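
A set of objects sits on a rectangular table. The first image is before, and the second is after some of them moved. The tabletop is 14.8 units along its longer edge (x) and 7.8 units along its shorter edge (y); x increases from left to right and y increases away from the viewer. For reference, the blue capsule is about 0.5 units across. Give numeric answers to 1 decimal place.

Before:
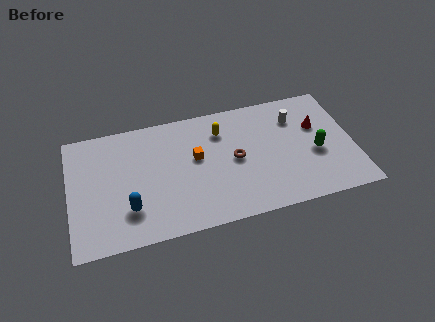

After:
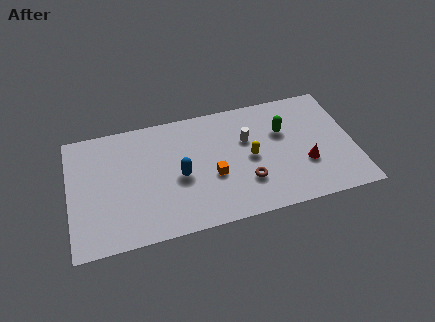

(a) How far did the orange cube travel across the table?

1.6

From (6.6, 4.5) to (7.4, 3.1), the orange cube covered √(0.8² + 1.4²) ≈ 1.6 units.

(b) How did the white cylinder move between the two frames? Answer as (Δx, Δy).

(-2.6, -0.8)

The white cylinder was at about (11.9, 5.8) and moved to about (9.3, 5.0).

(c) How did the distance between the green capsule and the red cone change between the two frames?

+0.9

The distance was about 1.7 in the first image and 2.6 in the second, so they moved 0.9 units further apart.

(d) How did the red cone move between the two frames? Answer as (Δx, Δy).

(-0.8, -2.3)

The red cone was at about (13.0, 5.0) and moved to about (12.2, 2.7).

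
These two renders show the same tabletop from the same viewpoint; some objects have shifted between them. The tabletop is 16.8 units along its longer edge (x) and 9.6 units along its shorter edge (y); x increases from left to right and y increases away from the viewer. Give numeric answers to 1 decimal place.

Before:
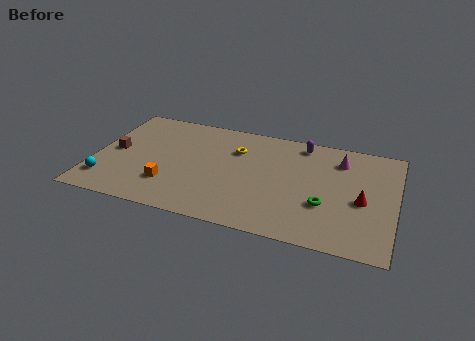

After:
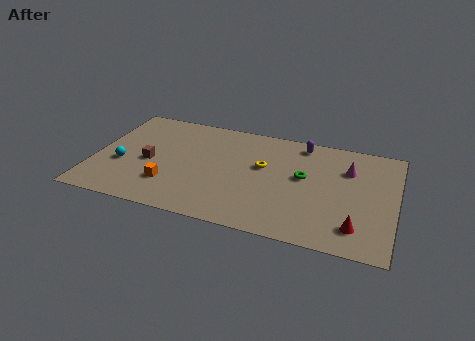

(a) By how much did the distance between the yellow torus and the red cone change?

-1.1

The distance was about 7.7 in the first image and 6.6 in the second, so they moved 1.1 units closer together.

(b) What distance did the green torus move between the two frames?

2.5

The green torus was near (13.0, 3.3) before and (11.7, 5.4) after, so it travelled √(1.3² + 2.1²) ≈ 2.5 units.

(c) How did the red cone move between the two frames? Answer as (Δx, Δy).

(-0.2, -2.3)

The red cone was at about (15.0, 4.2) and moved to about (14.8, 1.9).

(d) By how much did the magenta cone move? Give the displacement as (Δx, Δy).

(0.5, -0.7)

The magenta cone started near (13.6, 7.5) and ended near (14.1, 6.8).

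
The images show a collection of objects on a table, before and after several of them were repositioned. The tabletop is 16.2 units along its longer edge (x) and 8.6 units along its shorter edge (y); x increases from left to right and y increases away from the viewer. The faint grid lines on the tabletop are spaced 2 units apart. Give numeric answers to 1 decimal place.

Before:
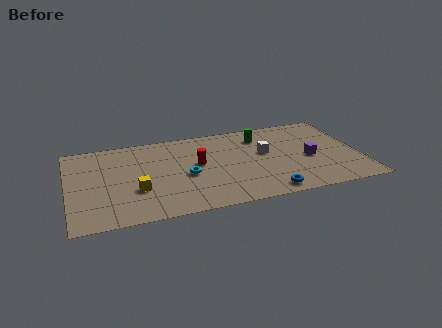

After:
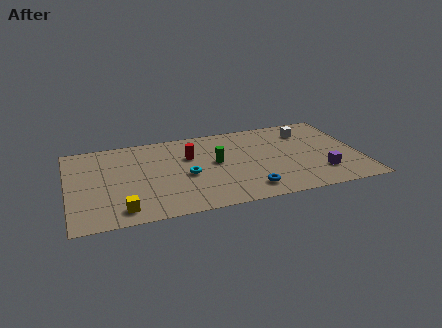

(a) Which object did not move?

the cyan torus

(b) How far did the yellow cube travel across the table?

1.9

The yellow cube was near (3.7, 3.0) before and (2.8, 1.3) after, so it travelled √(0.9² + 1.7²) ≈ 1.9 units.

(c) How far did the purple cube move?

1.7

From (13.4, 3.8) to (13.9, 2.2), the purple cube covered √(0.5² + 1.6²) ≈ 1.7 units.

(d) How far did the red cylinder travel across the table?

1.0

The red cylinder moved from about (7.2, 4.8) to (6.8, 5.7), a distance of √(0.4² + 0.9²) ≈ 1.0.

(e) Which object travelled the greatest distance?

the green cylinder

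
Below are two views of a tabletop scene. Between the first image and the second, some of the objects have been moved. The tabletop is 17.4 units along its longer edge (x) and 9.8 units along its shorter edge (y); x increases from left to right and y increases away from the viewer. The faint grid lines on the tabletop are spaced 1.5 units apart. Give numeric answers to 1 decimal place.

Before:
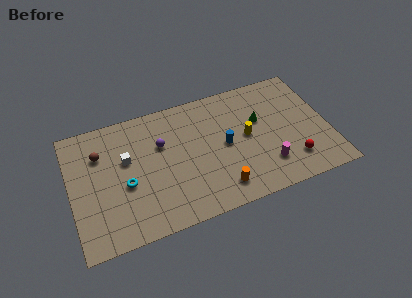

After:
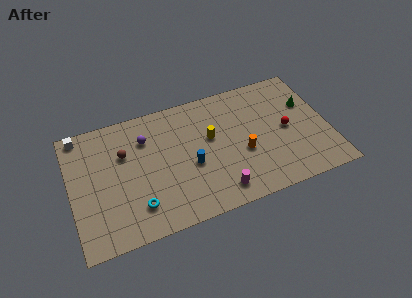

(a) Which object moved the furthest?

the white cube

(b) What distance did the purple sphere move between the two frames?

1.3

The purple sphere moved from about (6.2, 6.4) to (5.2, 7.2), a distance of √(1.0² + 0.8²) ≈ 1.3.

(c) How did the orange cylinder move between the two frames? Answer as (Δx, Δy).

(1.8, 2.2)

The orange cylinder was at about (9.7, 1.7) and moved to about (11.5, 3.9).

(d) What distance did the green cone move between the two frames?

3.3

From (12.9, 6.1) to (16.2, 6.4), the green cone covered √(3.3² + 0.3²) ≈ 3.3 units.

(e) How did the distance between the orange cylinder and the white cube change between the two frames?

+4.4

They were about 7.3 units apart before and 11.7 after — 4.4 units further apart.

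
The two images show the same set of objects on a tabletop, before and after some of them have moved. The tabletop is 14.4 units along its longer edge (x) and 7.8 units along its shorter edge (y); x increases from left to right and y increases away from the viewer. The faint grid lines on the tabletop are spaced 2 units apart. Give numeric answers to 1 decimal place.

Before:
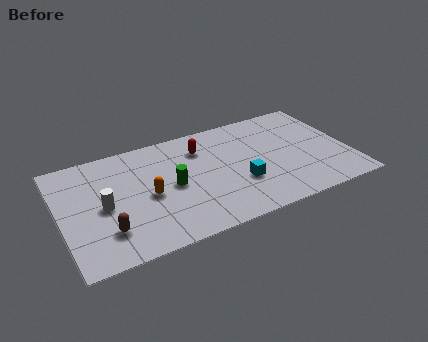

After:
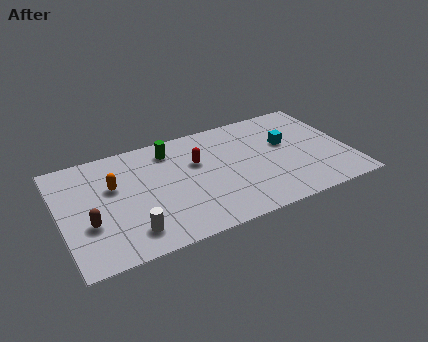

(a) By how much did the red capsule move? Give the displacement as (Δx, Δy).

(-0.3, -0.9)

The red capsule started near (7.2, 5.9) and ended near (6.9, 5.0).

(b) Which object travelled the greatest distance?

the cyan cube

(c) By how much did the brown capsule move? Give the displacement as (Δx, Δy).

(-0.8, 0.8)

The brown capsule was at about (2.1, 2.0) and moved to about (1.3, 2.8).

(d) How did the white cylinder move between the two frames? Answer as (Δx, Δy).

(1.1, -2.2)

The white cylinder started near (2.1, 3.7) and ended near (3.2, 1.5).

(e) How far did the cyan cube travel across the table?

3.3

The cyan cube moved from about (8.8, 2.7) to (11.4, 4.7), a distance of √(2.6² + 2.0²) ≈ 3.3.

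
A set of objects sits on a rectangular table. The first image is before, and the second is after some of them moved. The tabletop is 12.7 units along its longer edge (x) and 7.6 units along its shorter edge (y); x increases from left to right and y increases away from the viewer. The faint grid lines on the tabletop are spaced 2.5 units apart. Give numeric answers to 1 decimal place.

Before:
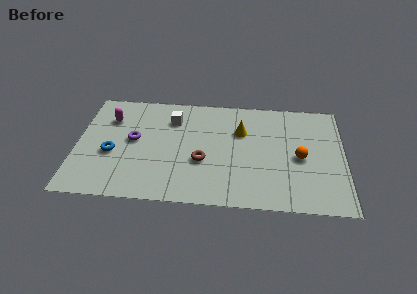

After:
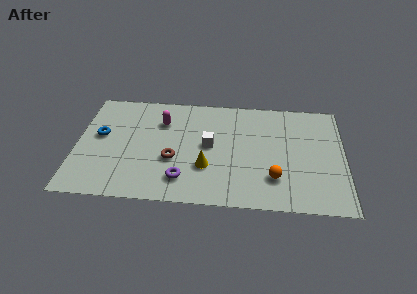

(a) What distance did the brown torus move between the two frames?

1.4

The brown torus moved from about (6.0, 2.9) to (4.6, 2.9), a distance of √(1.4² + 0.0²) ≈ 1.4.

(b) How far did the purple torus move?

3.5

The purple torus moved from about (2.7, 4.1) to (5.1, 1.6), a distance of √(2.4² + 2.5²) ≈ 3.5.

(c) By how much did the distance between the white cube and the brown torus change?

-1.2

Before: roughly 3.2 units apart; after: 2.0. That's 1.2 units closer together.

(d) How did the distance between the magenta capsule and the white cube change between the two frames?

-0.3

Before: roughly 3.0 units apart; after: 2.7. That's 0.3 units closer together.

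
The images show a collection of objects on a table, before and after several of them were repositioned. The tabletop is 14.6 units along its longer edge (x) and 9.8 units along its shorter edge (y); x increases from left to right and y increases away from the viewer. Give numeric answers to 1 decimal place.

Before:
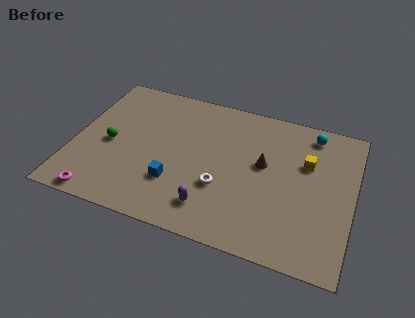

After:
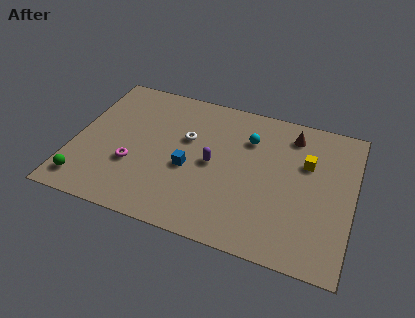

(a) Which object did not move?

the yellow cube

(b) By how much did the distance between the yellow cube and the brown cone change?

-0.4

They were about 2.3 units apart before and 1.9 after — 0.4 units closer together.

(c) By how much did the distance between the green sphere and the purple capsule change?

+1.0

They were about 6.2 units apart before and 7.2 after — 1.0 units further apart.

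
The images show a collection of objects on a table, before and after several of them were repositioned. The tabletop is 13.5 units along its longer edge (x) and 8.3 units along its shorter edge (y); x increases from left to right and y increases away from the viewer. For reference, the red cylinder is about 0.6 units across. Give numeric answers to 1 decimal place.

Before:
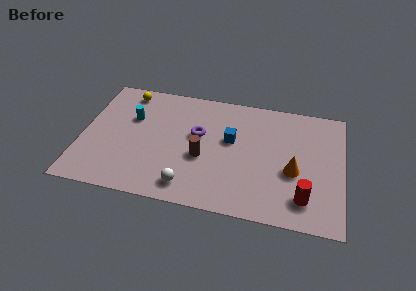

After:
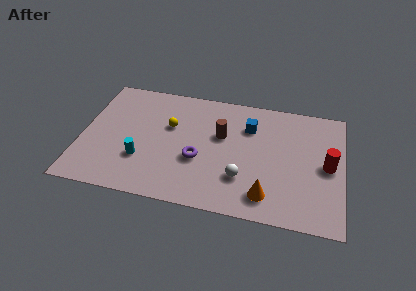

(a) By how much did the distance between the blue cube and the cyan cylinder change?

+1.2

The distance was about 5.2 in the first image and 6.4 in the second, so they moved 1.2 units further apart.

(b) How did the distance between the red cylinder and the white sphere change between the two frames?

-1.3

They were about 5.9 units apart before and 4.6 after — 1.3 units closer together.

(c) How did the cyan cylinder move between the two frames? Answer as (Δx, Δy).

(0.7, -2.8)

The cyan cylinder was at about (2.5, 5.4) and moved to about (3.2, 2.6).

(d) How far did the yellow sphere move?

3.1

From (2.1, 7.2) to (4.5, 5.2), the yellow sphere covered √(2.4² + 2.0²) ≈ 3.1 units.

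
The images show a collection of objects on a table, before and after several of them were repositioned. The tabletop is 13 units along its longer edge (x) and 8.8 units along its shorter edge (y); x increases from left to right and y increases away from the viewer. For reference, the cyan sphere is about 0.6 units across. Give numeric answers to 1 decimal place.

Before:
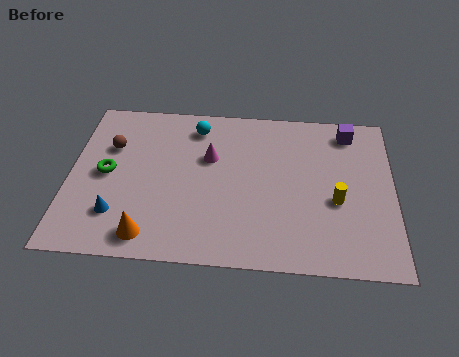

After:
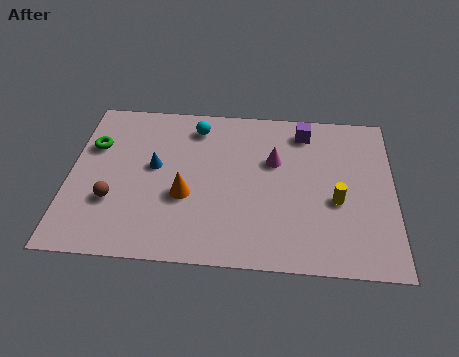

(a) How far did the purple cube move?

1.8

The purple cube moved from about (11.2, 7.5) to (9.4, 7.4), a distance of √(1.8² + 0.1²) ≈ 1.8.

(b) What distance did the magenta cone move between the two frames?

2.6

The magenta cone was near (5.6, 5.6) before and (8.2, 5.6) after, so it travelled √(2.6² + 0.0²) ≈ 2.6 units.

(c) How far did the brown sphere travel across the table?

3.0

The brown sphere was near (1.6, 5.9) before and (1.8, 2.9) after, so it travelled √(0.2² + 3.0²) ≈ 3.0 units.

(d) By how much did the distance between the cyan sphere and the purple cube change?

-1.8

The distance was about 6.2 in the first image and 4.4 in the second, so they moved 1.8 units closer together.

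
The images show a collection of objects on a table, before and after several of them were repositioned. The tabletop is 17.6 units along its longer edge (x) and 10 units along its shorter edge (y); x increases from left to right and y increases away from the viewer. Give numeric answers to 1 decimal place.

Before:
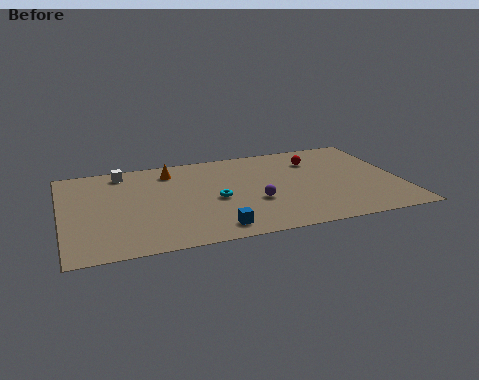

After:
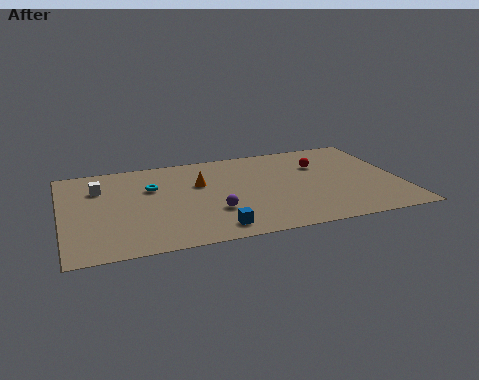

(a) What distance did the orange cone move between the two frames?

2.3

From (5.8, 8.2) to (7.2, 6.4), the orange cone covered √(1.4² + 1.8²) ≈ 2.3 units.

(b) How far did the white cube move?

2.0

The white cube was near (3.3, 8.7) before and (2.0, 7.2) after, so it travelled √(1.3² + 1.5²) ≈ 2.0 units.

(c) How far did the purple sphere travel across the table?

2.3

The purple sphere was near (9.9, 3.7) before and (7.7, 3.2) after, so it travelled √(2.2² + 0.5²) ≈ 2.3 units.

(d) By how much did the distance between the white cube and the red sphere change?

+1.4

Before: roughly 10.2 units apart; after: 11.6. That's 1.4 units further apart.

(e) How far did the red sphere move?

0.6

The red sphere was near (13.4, 7.5) before and (13.6, 6.9) after, so it travelled √(0.2² + 0.6²) ≈ 0.6 units.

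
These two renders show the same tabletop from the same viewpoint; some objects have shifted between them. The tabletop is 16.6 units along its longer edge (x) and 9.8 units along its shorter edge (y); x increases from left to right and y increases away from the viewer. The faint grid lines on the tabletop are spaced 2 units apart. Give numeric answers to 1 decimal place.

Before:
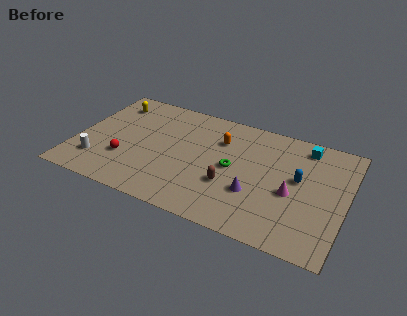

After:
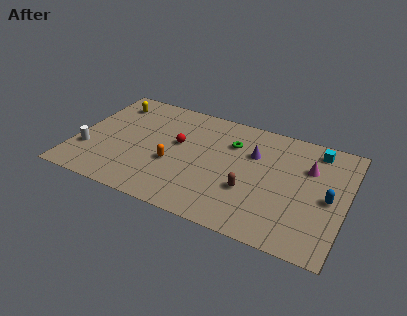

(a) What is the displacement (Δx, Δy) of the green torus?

(-0.3, 2.1)

The green torus was at about (9.7, 4.9) and moved to about (9.4, 7.0).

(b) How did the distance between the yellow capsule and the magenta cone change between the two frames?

+0.3

Before: roughly 12.3 units apart; after: 12.6. That's 0.3 units further apart.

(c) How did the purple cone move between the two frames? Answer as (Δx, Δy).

(-0.4, 3.3)

The purple cone was at about (11.2, 3.3) and moved to about (10.8, 6.6).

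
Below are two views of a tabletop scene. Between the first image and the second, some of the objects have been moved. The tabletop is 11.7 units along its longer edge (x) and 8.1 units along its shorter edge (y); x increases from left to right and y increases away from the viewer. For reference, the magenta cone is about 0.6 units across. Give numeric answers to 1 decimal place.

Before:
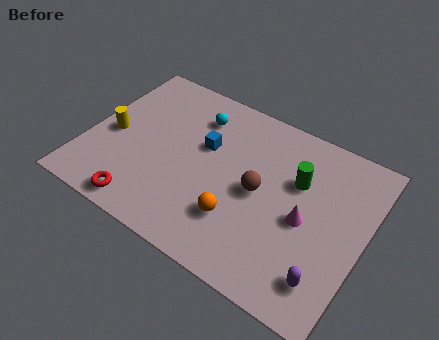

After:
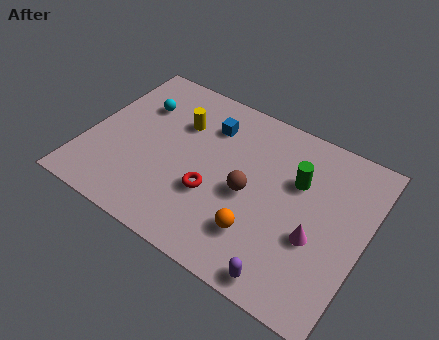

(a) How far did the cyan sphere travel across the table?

2.5

The cyan sphere was near (4.2, 6.3) before and (1.8, 5.7) after, so it travelled √(2.4² + 0.6²) ≈ 2.5 units.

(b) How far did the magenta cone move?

0.8

From (9.3, 3.7) to (9.8, 3.1), the magenta cone covered √(0.5² + 0.6²) ≈ 0.8 units.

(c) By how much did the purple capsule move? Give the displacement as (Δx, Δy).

(-1.5, -0.8)

The purple capsule was at about (10.5, 1.6) and moved to about (9.0, 0.8).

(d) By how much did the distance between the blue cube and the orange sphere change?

+1.6

They were about 3.3 units apart before and 4.9 after — 1.6 units further apart.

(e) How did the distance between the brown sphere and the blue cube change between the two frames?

+0.5

Before: roughly 2.7 units apart; after: 3.2. That's 0.5 units further apart.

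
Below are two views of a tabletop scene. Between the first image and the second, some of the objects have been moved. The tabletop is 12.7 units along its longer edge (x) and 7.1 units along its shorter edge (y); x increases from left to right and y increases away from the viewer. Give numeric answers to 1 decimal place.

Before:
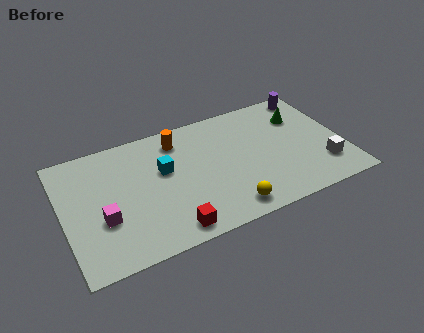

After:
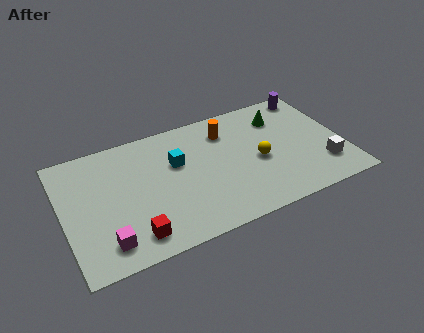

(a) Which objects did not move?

the white cube and the purple cylinder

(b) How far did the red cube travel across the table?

1.6

From (4.5, 0.9) to (2.9, 1.2), the red cube covered √(1.6² + 0.3²) ≈ 1.6 units.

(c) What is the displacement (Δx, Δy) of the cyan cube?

(0.6, 0.2)

The cyan cube was at about (4.6, 4.3) and moved to about (5.2, 4.5).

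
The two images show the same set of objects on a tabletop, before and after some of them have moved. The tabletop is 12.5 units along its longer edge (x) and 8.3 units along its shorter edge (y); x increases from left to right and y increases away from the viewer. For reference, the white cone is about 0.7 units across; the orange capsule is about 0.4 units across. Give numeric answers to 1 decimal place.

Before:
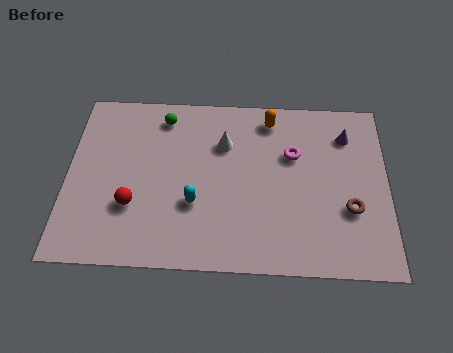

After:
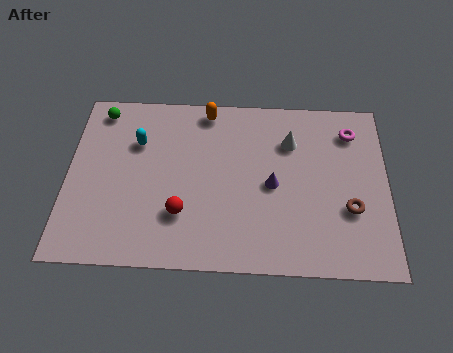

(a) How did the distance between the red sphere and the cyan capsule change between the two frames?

+1.4

The distance was about 2.4 in the first image and 3.8 in the second, so they moved 1.4 units further apart.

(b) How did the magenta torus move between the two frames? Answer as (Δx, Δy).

(2.3, 1.2)

The magenta torus was at about (8.8, 5.4) and moved to about (11.1, 6.6).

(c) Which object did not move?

the brown torus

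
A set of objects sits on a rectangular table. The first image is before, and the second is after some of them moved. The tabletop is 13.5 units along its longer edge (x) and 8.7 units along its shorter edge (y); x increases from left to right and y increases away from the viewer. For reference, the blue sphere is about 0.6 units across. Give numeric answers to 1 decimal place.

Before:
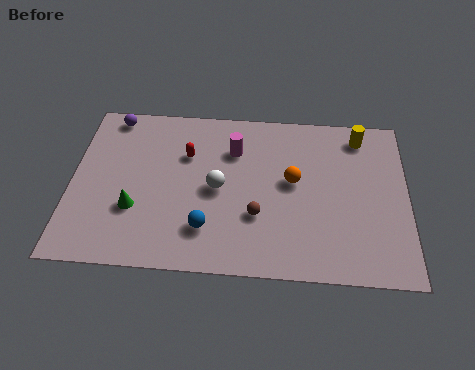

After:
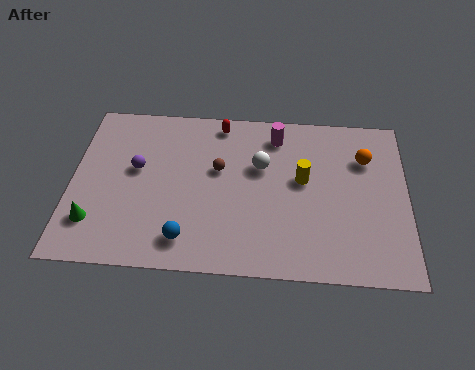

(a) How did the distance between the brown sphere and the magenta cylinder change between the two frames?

-0.5

Before: roughly 3.5 units apart; after: 3.0. That's 0.5 units closer together.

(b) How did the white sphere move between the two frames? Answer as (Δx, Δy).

(1.7, 1.3)

From the two frames, the white sphere sits at roughly (5.9, 4.2) before and (7.6, 5.5) after.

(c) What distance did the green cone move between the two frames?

1.8

The green cone was near (2.6, 2.9) before and (1.0, 2.1) after, so it travelled √(1.6² + 0.8²) ≈ 1.8 units.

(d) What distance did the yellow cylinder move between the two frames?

3.4

The yellow cylinder was near (11.6, 7.4) before and (9.3, 4.9) after, so it travelled √(2.3² + 2.5²) ≈ 3.4 units.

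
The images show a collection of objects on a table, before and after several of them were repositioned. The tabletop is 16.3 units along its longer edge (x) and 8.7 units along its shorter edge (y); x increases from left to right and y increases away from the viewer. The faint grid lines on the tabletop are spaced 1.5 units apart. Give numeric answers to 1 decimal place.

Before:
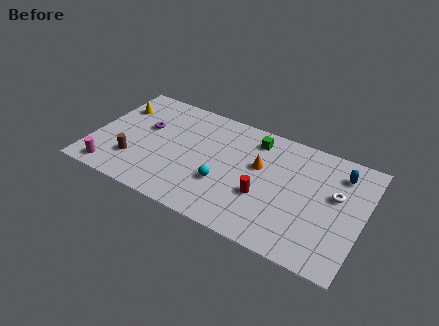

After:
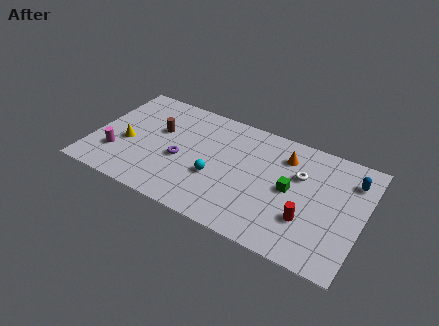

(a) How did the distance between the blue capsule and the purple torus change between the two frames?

-1.4

Before: roughly 11.8 units apart; after: 10.4. That's 1.4 units closer together.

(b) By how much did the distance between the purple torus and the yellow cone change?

+1.2

Before: roughly 2.1 units apart; after: 3.3. That's 1.2 units further apart.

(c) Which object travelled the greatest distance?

the green cube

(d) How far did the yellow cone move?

2.9

From (1.1, 6.3) to (2.1, 3.6), the yellow cone covered √(1.0² + 2.7²) ≈ 2.9 units.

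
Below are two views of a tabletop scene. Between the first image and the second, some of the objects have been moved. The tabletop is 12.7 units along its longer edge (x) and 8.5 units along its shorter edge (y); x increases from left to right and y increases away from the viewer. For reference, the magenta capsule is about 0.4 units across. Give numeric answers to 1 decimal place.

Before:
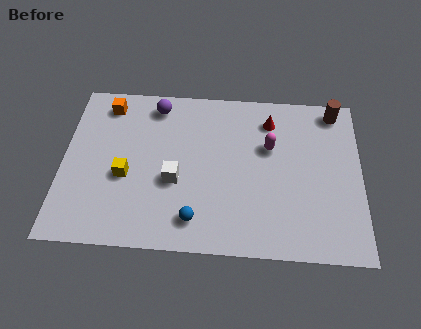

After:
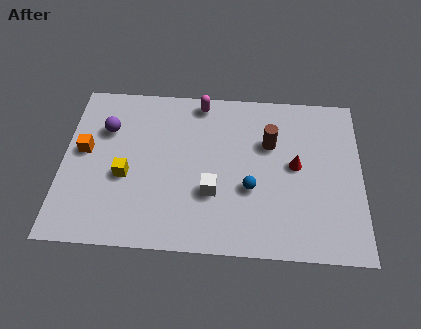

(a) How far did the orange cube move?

2.7

From (1.8, 7.2) to (0.9, 4.7), the orange cube covered √(0.9² + 2.5²) ≈ 2.7 units.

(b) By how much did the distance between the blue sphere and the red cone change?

-3.8

The distance was about 6.1 in the first image and 2.3 in the second, so they moved 3.8 units closer together.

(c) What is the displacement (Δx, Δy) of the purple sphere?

(-2.1, -1.4)

The purple sphere was at about (3.9, 7.3) and moved to about (1.8, 5.9).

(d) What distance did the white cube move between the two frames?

1.7

From (4.8, 3.4) to (6.4, 2.9), the white cube covered √(1.6² + 0.5²) ≈ 1.7 units.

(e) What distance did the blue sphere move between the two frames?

2.9

From (5.7, 1.5) to (8.0, 3.2), the blue sphere covered √(2.3² + 1.7²) ≈ 2.9 units.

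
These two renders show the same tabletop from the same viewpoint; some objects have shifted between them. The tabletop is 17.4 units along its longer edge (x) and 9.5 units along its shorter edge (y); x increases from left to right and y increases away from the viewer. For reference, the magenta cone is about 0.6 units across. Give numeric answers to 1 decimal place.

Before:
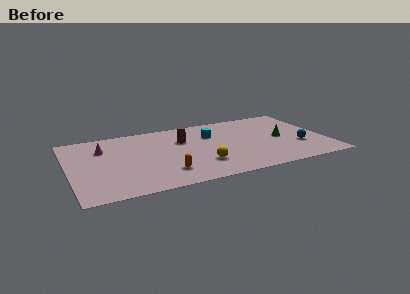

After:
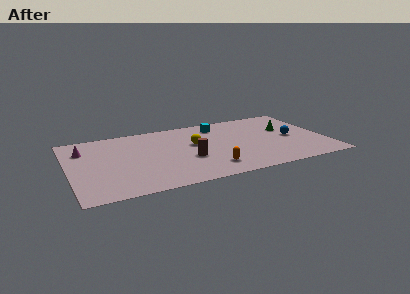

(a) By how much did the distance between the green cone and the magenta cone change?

+1.6

Before: roughly 12.2 units apart; after: 13.8. That's 1.6 units further apart.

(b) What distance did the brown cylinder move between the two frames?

2.8

From (7.8, 6.4) to (7.9, 3.6), the brown cylinder covered √(0.1² + 2.8²) ≈ 2.8 units.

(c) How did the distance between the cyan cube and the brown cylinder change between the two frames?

+2.9

The distance was about 2.0 in the first image and 4.9 in the second, so they moved 2.9 units further apart.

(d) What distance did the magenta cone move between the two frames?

1.3

From (2.4, 6.8) to (1.1, 7.0), the magenta cone covered √(1.3² + 0.2²) ≈ 1.3 units.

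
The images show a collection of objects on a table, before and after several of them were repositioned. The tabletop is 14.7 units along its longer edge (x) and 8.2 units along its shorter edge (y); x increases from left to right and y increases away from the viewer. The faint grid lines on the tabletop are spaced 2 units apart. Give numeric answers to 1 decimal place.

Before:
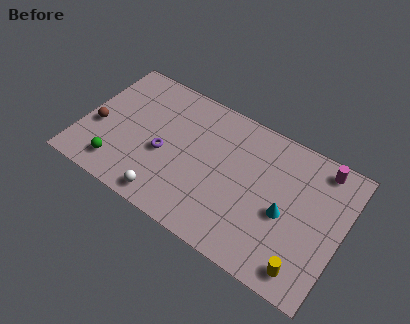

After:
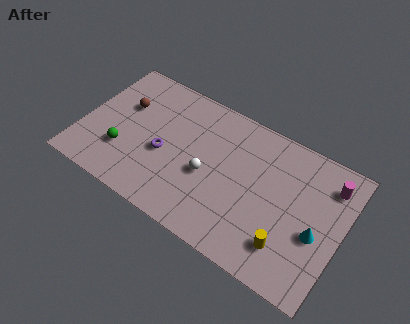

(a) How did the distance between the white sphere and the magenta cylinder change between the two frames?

-2.8

The distance was about 10.0 in the first image and 7.2 in the second, so they moved 2.8 units closer together.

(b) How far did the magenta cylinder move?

0.9

The magenta cylinder moved from about (13.1, 7.2) to (13.7, 6.5), a distance of √(0.6² + 0.7²) ≈ 0.9.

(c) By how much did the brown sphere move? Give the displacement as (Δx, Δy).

(1.2, 2.0)

From the two frames, the brown sphere sits at roughly (0.9, 3.3) before and (2.1, 5.3) after.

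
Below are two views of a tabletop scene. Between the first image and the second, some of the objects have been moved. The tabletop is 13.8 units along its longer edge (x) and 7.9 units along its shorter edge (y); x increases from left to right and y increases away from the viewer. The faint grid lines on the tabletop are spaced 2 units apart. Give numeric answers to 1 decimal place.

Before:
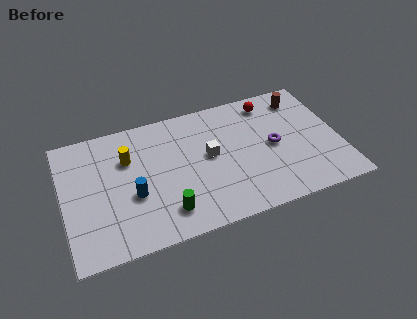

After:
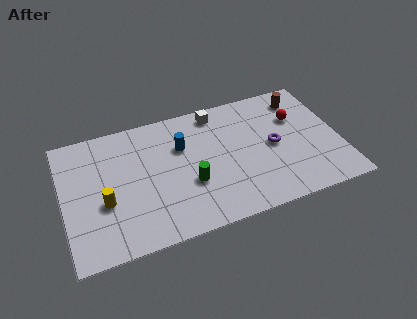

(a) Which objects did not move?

the brown cylinder and the purple torus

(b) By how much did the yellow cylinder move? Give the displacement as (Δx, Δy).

(-1.3, -2.3)

The yellow cylinder started near (3.3, 5.4) and ended near (2.0, 3.1).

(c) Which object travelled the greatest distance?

the blue cylinder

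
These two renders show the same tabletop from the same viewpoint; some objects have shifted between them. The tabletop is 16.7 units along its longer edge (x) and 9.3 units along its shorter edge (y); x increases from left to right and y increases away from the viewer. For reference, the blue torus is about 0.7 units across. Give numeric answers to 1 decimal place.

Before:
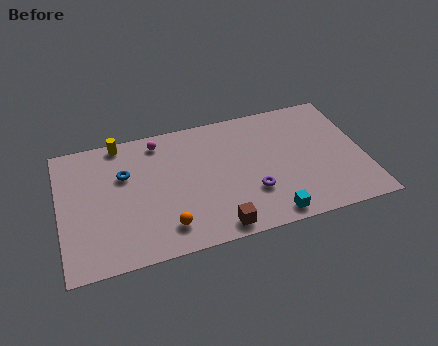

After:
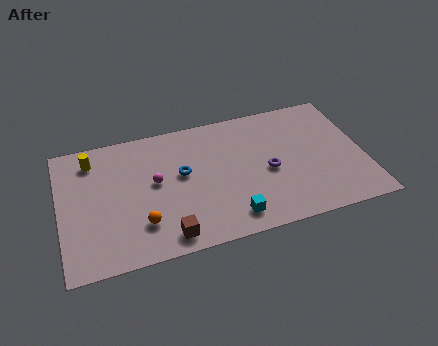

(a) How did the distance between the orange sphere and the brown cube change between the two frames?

-1.0

Before: roughly 2.8 units apart; after: 1.8. That's 1.0 units closer together.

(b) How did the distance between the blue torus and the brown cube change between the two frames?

-2.7

Before: roughly 6.9 units apart; after: 4.2. That's 2.7 units closer together.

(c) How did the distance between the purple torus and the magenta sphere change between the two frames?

-0.7

They were about 7.0 units apart before and 6.3 after — 0.7 units closer together.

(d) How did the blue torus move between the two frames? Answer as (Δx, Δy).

(3.1, -0.8)

The blue torus was at about (3.6, 6.1) and moved to about (6.7, 5.3).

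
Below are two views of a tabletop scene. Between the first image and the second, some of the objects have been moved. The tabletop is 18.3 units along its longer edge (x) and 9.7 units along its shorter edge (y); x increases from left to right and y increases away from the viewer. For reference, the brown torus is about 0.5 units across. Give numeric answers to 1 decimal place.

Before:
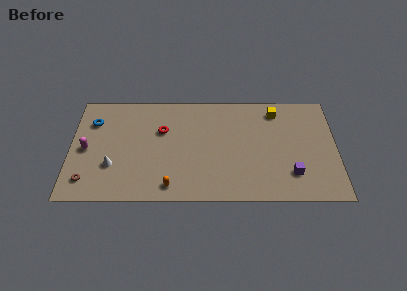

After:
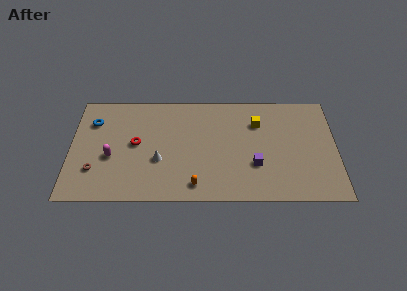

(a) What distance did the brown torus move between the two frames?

1.0

The brown torus was near (1.2, 1.8) before and (1.7, 2.7) after, so it travelled √(0.5² + 0.9²) ≈ 1.0 units.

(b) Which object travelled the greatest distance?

the white cone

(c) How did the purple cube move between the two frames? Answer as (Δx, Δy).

(-2.5, 0.8)

The purple cube was at about (15.2, 2.4) and moved to about (12.7, 3.2).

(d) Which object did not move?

the blue torus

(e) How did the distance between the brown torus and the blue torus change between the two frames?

-0.9

Before: roughly 5.3 units apart; after: 4.4. That's 0.9 units closer together.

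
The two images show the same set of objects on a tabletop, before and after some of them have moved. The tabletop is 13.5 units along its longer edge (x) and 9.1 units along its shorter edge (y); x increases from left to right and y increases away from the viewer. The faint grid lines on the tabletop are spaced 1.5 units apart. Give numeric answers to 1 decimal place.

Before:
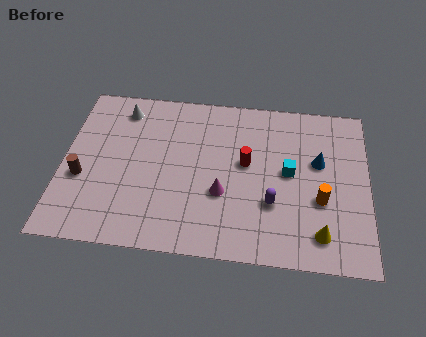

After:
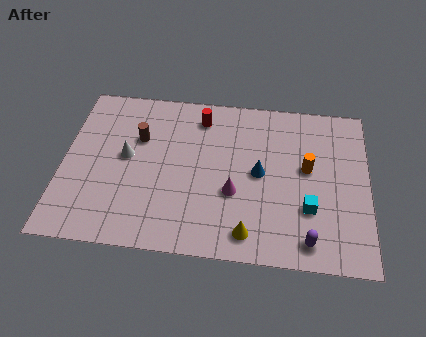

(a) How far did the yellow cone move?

3.1

From (11.4, 1.6) to (8.3, 1.3), the yellow cone covered √(3.1² + 0.3²) ≈ 3.1 units.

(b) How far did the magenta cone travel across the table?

0.5

The magenta cone was near (7.1, 3.3) before and (7.6, 3.4) after, so it travelled √(0.5² + 0.1²) ≈ 0.5 units.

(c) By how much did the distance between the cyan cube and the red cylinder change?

+4.8

The distance was about 1.9 in the first image and 6.7 in the second, so they moved 4.8 units further apart.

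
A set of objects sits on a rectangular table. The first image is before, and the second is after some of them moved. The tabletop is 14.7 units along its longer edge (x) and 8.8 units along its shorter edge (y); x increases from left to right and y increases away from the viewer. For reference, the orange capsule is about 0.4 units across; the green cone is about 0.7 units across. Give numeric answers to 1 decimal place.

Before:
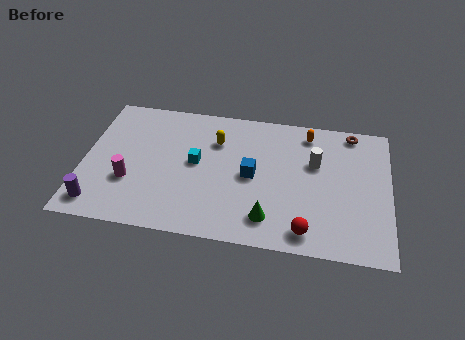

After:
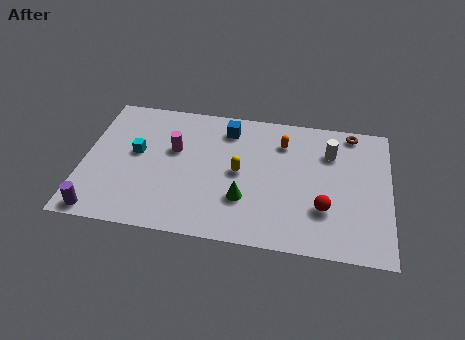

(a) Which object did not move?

the brown torus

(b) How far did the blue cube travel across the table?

3.2

The blue cube moved from about (8.1, 4.3) to (6.8, 7.2), a distance of √(1.3² + 2.9²) ≈ 3.2.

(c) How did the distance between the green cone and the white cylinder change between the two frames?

+1.0

They were about 4.4 units apart before and 5.4 after — 1.0 units further apart.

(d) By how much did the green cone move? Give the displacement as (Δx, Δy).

(-1.2, 1.0)

The green cone was at about (9.0, 1.7) and moved to about (7.8, 2.7).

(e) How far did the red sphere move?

1.7

The red sphere moved from about (10.8, 1.2) to (11.6, 2.7), a distance of √(0.8² + 1.5²) ≈ 1.7.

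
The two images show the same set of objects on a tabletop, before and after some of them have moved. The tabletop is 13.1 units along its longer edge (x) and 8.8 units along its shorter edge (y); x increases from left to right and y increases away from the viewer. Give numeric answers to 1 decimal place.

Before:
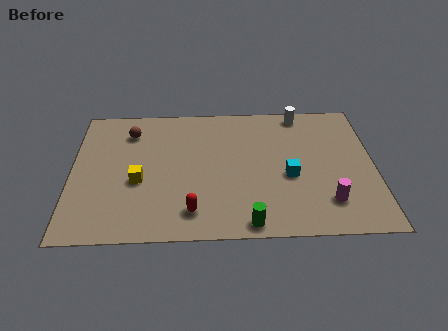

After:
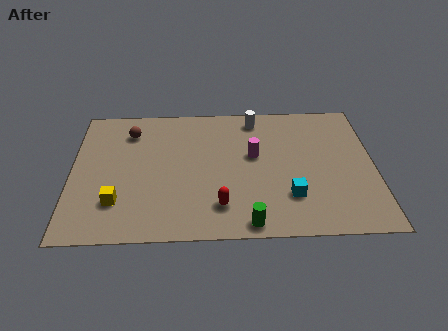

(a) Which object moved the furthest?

the magenta cylinder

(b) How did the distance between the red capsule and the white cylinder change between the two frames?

-2.0

Before: roughly 7.9 units apart; after: 5.9. That's 2.0 units closer together.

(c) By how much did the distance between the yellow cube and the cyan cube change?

+0.9

Before: roughly 6.5 units apart; after: 7.4. That's 0.9 units further apart.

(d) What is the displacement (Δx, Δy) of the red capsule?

(1.2, 0.3)

The red capsule was at about (5.2, 1.6) and moved to about (6.4, 1.9).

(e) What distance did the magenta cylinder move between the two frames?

4.4

The magenta cylinder moved from about (11.0, 2.0) to (7.9, 5.1), a distance of √(3.1² + 3.1²) ≈ 4.4.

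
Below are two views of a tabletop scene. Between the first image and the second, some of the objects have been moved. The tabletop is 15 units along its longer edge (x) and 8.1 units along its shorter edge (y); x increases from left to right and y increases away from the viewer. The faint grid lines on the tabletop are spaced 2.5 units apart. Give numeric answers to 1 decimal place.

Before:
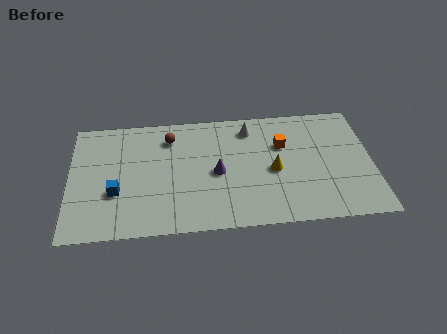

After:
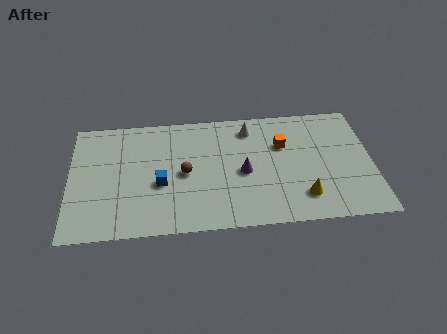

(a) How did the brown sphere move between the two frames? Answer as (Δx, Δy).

(0.7, -2.5)

The brown sphere started near (5.0, 6.4) and ended near (5.7, 3.9).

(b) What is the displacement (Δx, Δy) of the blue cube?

(2.2, 0.4)

The blue cube was at about (2.3, 2.9) and moved to about (4.5, 3.3).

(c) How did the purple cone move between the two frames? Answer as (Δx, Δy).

(1.3, -0.1)

The purple cone started near (7.3, 3.8) and ended near (8.6, 3.7).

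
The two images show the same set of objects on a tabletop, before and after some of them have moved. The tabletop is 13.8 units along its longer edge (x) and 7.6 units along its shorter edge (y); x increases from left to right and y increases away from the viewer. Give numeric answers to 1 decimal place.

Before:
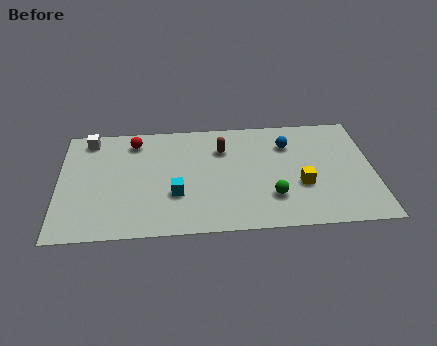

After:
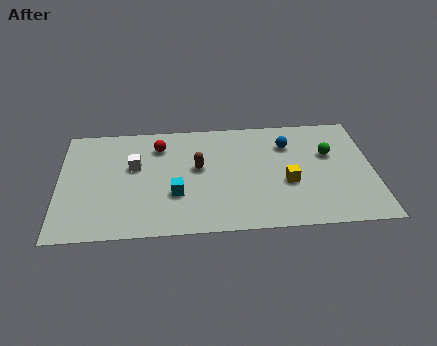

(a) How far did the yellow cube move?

0.6

From (10.6, 2.8) to (10.0, 3.0), the yellow cube covered √(0.6² + 0.2²) ≈ 0.6 units.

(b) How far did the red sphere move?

1.2

The red sphere was near (3.3, 6.3) before and (4.4, 5.9) after, so it travelled √(1.1² + 0.4²) ≈ 1.2 units.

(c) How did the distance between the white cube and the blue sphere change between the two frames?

-2.0

They were about 8.9 units apart before and 6.9 after — 2.0 units closer together.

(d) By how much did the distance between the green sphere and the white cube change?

-0.6

The distance was about 9.2 in the first image and 8.6 in the second, so they moved 0.6 units closer together.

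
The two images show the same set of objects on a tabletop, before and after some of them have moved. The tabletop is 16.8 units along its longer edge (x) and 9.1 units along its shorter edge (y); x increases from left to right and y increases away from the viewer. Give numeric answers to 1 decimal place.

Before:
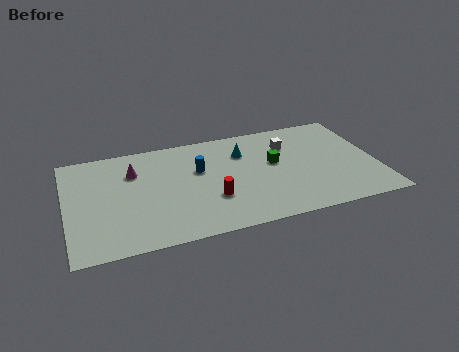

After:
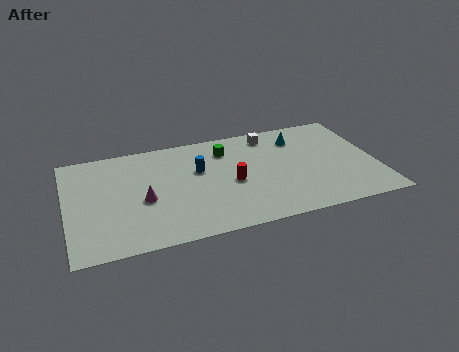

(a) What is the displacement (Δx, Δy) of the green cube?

(-2.5, 1.9)

The green cube started near (11.3, 5.2) and ended near (8.8, 7.1).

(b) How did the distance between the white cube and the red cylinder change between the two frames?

-1.4

They were about 5.8 units apart before and 4.4 after — 1.4 units closer together.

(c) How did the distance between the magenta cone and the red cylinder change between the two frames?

-0.5

Before: roughly 5.3 units apart; after: 4.8. That's 0.5 units closer together.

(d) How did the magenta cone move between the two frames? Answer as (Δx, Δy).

(0.4, -2.6)

The magenta cone was at about (3.7, 6.5) and moved to about (4.1, 3.9).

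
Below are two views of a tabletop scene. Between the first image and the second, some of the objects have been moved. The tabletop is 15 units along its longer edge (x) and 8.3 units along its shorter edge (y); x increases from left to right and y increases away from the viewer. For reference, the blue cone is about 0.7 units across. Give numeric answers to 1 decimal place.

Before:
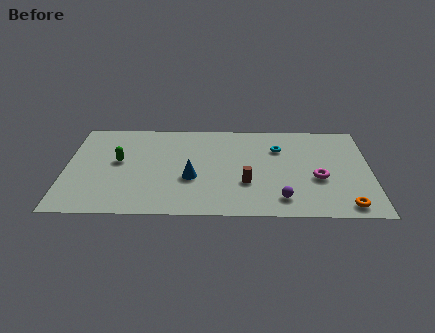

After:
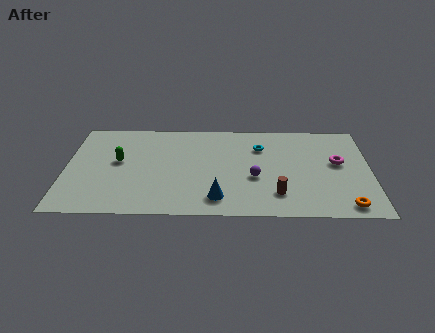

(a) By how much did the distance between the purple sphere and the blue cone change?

-2.2

They were about 4.7 units apart before and 2.5 after — 2.2 units closer together.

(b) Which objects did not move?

the orange torus and the green capsule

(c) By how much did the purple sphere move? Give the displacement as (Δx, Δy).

(-1.3, 1.8)

The purple sphere started near (10.6, 1.5) and ended near (9.3, 3.3).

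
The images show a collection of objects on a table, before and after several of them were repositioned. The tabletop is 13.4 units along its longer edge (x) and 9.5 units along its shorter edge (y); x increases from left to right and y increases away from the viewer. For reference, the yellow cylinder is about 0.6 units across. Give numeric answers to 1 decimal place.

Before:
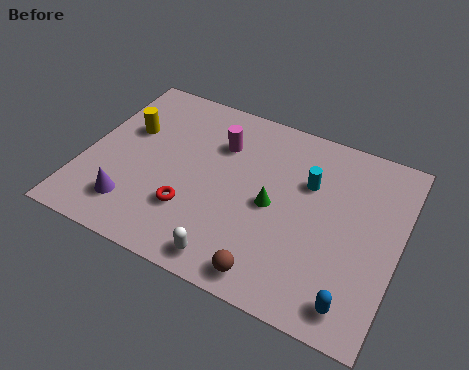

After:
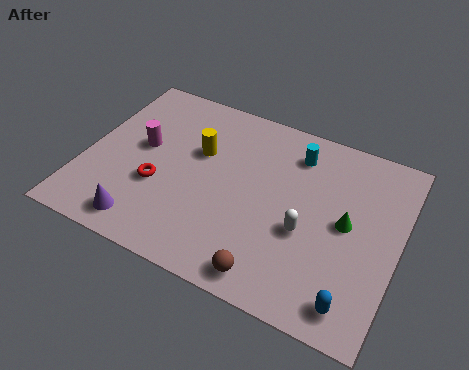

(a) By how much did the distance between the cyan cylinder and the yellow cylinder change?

-3.5

Before: roughly 7.8 units apart; after: 4.3. That's 3.5 units closer together.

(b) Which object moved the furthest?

the white capsule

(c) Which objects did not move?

the blue capsule and the brown sphere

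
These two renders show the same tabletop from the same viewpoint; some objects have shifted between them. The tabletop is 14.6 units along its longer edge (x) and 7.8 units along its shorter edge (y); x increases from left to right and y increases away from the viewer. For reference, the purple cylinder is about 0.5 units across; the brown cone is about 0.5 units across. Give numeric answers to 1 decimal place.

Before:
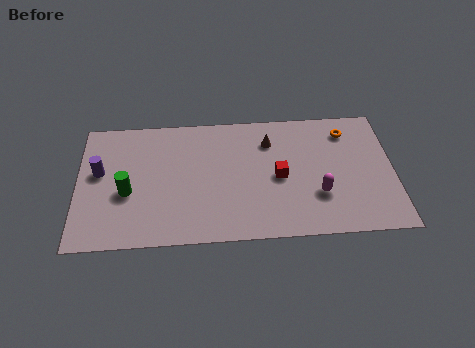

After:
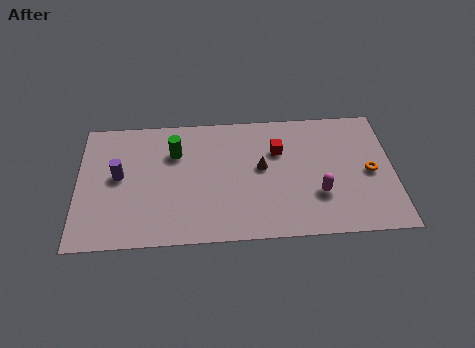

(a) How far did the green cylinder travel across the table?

3.2

The green cylinder was near (2.3, 3.2) before and (4.5, 5.5) after, so it travelled √(2.2² + 2.3²) ≈ 3.2 units.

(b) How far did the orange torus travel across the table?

2.8

From (12.5, 6.3) to (13.5, 3.7), the orange torus covered √(1.0² + 2.6²) ≈ 2.8 units.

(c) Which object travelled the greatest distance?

the green cylinder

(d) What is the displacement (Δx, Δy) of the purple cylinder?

(0.9, -0.3)

The purple cylinder started near (1.0, 4.5) and ended near (1.9, 4.2).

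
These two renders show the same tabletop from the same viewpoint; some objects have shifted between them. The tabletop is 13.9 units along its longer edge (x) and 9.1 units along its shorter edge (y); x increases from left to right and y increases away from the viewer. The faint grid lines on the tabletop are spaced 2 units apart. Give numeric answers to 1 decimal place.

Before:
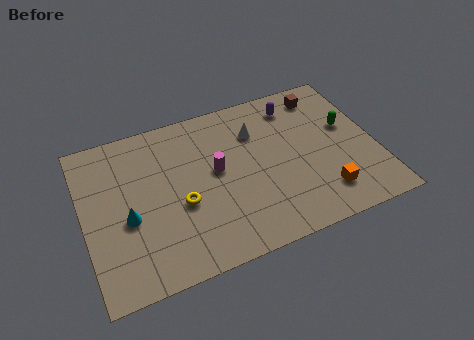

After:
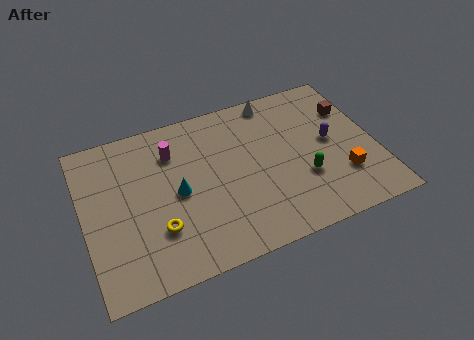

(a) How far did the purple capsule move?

3.0

From (10.4, 7.5) to (11.8, 4.8), the purple capsule covered √(1.4² + 2.7²) ≈ 3.0 units.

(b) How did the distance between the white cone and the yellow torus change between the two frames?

+3.4

The distance was about 4.9 in the first image and 8.3 in the second, so they moved 3.4 units further apart.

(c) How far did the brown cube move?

1.8

From (11.8, 7.7) to (13.0, 6.4), the brown cube covered √(1.2² + 1.3²) ≈ 1.8 units.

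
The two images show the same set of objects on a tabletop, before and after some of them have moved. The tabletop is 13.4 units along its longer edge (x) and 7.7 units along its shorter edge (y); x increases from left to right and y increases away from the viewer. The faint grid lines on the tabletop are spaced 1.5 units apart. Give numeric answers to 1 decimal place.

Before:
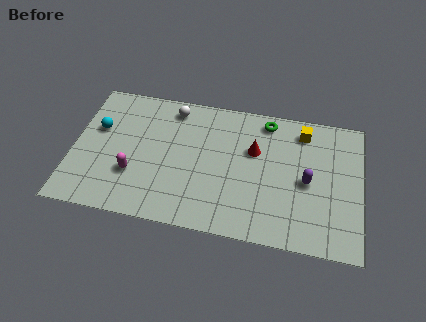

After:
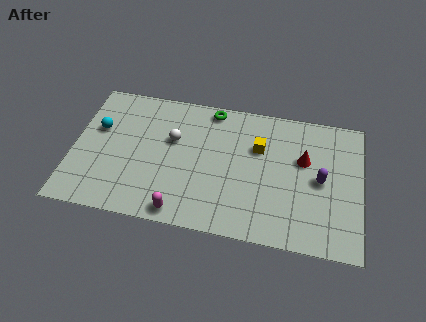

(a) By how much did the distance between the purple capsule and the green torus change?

+2.4

They were about 3.7 units apart before and 6.1 after — 2.4 units further apart.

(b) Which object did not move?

the cyan sphere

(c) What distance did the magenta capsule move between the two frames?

2.9

The magenta capsule was near (2.9, 2.5) before and (5.2, 0.8) after, so it travelled √(2.3² + 1.7²) ≈ 2.9 units.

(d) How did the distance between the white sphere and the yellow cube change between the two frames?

-2.1

The distance was about 6.1 in the first image and 4.0 in the second, so they moved 2.1 units closer together.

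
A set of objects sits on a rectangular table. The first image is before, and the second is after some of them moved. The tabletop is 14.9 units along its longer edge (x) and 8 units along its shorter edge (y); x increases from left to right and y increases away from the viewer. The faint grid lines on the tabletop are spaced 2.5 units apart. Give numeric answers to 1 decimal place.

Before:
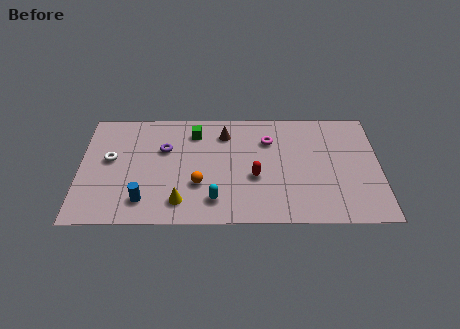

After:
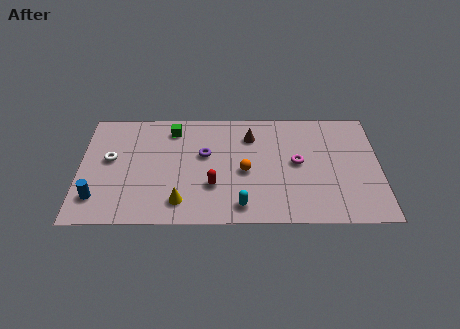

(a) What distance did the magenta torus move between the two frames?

2.1

From (9.4, 5.8) to (10.8, 4.2), the magenta torus covered √(1.4² + 1.6²) ≈ 2.1 units.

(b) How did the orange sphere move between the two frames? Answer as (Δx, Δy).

(2.3, 0.9)

The orange sphere started near (5.9, 2.7) and ended near (8.2, 3.6).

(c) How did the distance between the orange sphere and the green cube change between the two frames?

+1.0

They were about 3.7 units apart before and 4.7 after — 1.0 units further apart.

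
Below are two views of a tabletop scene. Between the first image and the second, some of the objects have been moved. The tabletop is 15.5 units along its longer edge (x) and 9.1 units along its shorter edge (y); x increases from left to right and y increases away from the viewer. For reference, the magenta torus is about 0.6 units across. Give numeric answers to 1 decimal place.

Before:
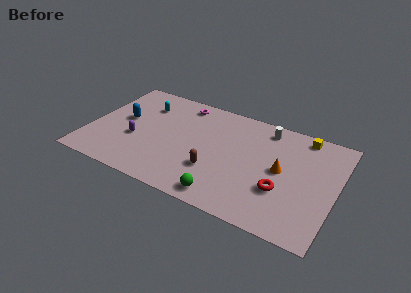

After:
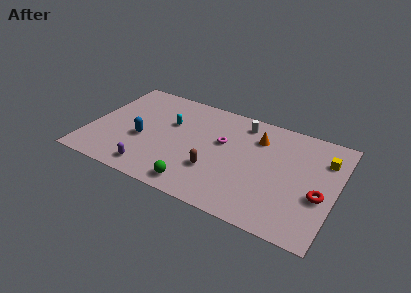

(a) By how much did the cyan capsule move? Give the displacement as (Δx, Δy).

(1.8, -1.0)

The cyan capsule started near (3.1, 6.8) and ended near (4.9, 5.8).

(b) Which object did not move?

the brown capsule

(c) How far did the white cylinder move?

1.5

The white cylinder was near (10.8, 7.8) before and (9.3, 7.7) after, so it travelled √(1.5² + 0.1²) ≈ 1.5 units.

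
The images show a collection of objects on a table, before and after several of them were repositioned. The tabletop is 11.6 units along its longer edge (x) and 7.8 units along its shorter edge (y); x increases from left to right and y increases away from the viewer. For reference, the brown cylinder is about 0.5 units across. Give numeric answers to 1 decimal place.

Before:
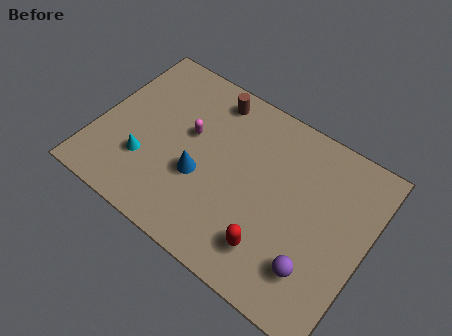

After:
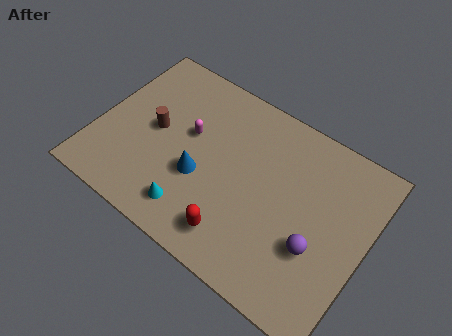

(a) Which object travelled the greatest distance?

the brown cylinder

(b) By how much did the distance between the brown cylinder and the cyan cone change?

-1.4

They were about 4.8 units apart before and 3.4 after — 1.4 units closer together.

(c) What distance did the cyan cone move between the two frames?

2.5

The cyan cone was near (2.3, 2.4) before and (4.6, 1.4) after, so it travelled √(2.3² + 1.0²) ≈ 2.5 units.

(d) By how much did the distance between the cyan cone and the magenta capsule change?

+0.6

The distance was about 2.7 in the first image and 3.3 in the second, so they moved 0.6 units further apart.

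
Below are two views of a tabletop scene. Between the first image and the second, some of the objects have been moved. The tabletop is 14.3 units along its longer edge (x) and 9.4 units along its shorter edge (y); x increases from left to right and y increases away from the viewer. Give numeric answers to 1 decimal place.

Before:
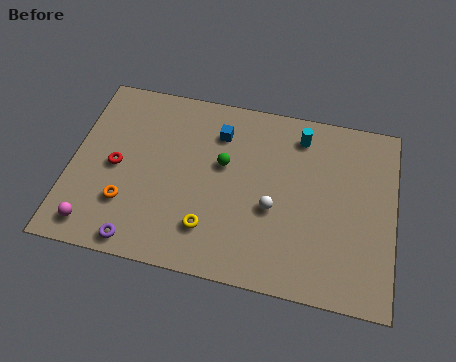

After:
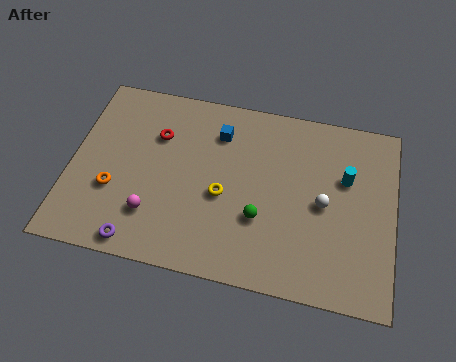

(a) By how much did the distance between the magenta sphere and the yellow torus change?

-1.7

The distance was about 5.1 in the first image and 3.4 in the second, so they moved 1.7 units closer together.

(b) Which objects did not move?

the purple torus and the blue cube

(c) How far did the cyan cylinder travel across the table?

2.8

The cyan cylinder was near (10.0, 7.8) before and (12.1, 6.0) after, so it travelled √(2.1² + 1.8²) ≈ 2.8 units.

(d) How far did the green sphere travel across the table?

3.0

The green sphere was near (6.7, 5.6) before and (8.5, 3.2) after, so it travelled √(1.8² + 2.4²) ≈ 3.0 units.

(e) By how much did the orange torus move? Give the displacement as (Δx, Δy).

(-0.6, 0.6)

The orange torus started near (2.6, 2.7) and ended near (2.0, 3.3).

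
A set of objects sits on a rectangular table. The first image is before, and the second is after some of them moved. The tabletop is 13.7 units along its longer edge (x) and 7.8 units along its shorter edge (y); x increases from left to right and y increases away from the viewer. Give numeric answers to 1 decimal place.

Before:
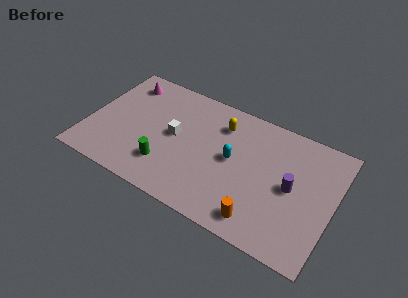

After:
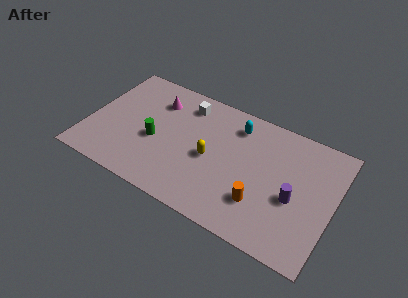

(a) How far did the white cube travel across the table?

2.3

The white cube moved from about (4.8, 4.1) to (5.1, 6.4), a distance of √(0.3² + 2.3²) ≈ 2.3.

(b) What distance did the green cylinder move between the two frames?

1.5

The green cylinder was near (4.6, 2.0) before and (3.8, 3.3) after, so it travelled √(0.8² + 1.3²) ≈ 1.5 units.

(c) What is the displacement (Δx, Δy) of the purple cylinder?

(0.2, -0.6)

The purple cylinder started near (11.4, 3.9) and ended near (11.6, 3.3).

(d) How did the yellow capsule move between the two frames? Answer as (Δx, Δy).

(-0.3, -2.4)

The yellow capsule was at about (7.2, 6.0) and moved to about (6.9, 3.6).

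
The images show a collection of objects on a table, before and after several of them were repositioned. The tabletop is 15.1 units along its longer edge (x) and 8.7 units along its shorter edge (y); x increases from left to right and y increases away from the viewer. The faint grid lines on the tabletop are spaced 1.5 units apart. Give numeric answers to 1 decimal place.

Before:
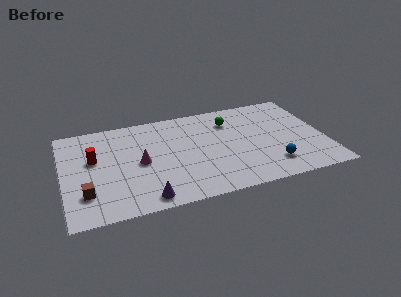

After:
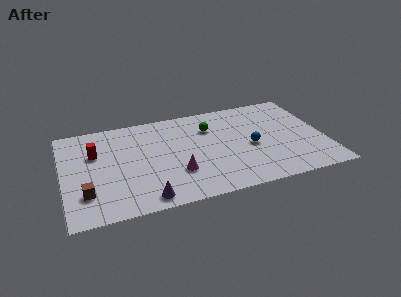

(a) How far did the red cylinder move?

0.5

The red cylinder was near (1.8, 5.2) before and (1.9, 5.7) after, so it travelled √(0.1² + 0.5²) ≈ 0.5 units.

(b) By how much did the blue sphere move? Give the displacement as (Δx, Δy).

(-1.0, 2.0)

From the two frames, the blue sphere sits at roughly (11.8, 1.9) before and (10.8, 3.9) after.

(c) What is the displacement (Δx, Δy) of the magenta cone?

(2.0, -1.5)

From the two frames, the magenta cone sits at roughly (4.4, 4.2) before and (6.4, 2.7) after.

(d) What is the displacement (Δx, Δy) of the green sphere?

(-1.2, -0.3)

From the two frames, the green sphere sits at roughly (9.8, 6.6) before and (8.6, 6.3) after.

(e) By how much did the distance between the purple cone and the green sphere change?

-1.0

They were about 7.7 units apart before and 6.7 after — 1.0 units closer together.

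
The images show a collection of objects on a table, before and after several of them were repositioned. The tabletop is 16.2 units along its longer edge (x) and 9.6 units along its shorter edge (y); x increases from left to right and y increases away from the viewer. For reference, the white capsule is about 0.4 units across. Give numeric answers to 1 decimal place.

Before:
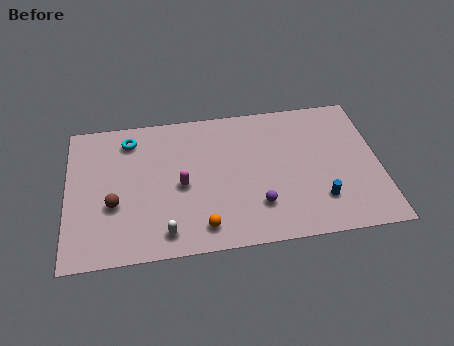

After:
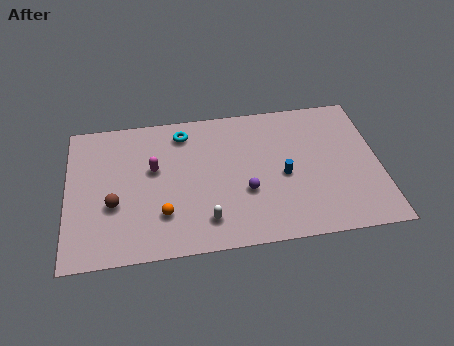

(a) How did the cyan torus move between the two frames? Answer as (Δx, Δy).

(2.8, 0.1)

The cyan torus started near (3.3, 7.9) and ended near (6.1, 8.0).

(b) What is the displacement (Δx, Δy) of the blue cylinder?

(-1.8, 1.9)

The blue cylinder was at about (13.0, 2.4) and moved to about (11.2, 4.3).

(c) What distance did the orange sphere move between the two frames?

2.3

From (6.9, 1.5) to (4.9, 2.6), the orange sphere covered √(2.0² + 1.1²) ≈ 2.3 units.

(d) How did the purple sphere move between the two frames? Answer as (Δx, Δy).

(-0.6, 1.0)

From the two frames, the purple sphere sits at roughly (9.8, 2.5) before and (9.2, 3.5) after.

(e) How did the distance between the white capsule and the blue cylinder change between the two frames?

-3.3

They were about 8.1 units apart before and 4.8 after — 3.3 units closer together.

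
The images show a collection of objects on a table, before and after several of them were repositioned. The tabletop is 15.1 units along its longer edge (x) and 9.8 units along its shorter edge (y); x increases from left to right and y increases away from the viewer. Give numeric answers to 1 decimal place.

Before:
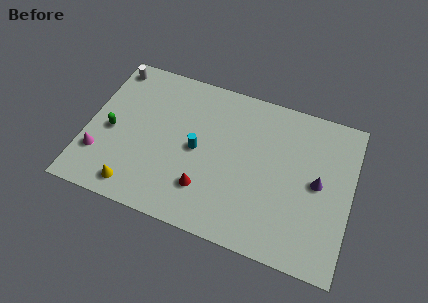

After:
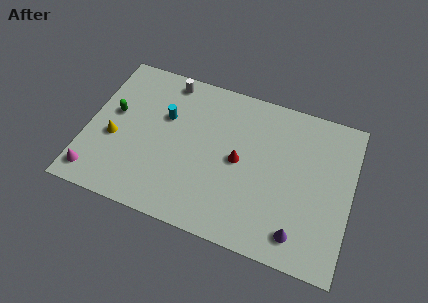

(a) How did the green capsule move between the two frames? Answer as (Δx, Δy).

(0.0, 1.2)

The green capsule was at about (1.4, 4.4) and moved to about (1.4, 5.6).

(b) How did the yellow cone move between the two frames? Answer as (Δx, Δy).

(-1.5, 2.7)

From the two frames, the yellow cone sits at roughly (3.1, 1.3) before and (1.6, 4.0) after.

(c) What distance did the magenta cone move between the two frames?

1.3

The magenta cone was near (0.9, 2.7) before and (0.8, 1.4) after, so it travelled √(0.1² + 1.3²) ≈ 1.3 units.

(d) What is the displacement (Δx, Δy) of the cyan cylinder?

(-2.0, 1.5)

From the two frames, the cyan cylinder sits at roughly (6.3, 4.8) before and (4.3, 6.3) after.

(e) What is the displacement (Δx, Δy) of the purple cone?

(-0.8, -3.4)

The purple cone was at about (13.2, 5.0) and moved to about (12.4, 1.6).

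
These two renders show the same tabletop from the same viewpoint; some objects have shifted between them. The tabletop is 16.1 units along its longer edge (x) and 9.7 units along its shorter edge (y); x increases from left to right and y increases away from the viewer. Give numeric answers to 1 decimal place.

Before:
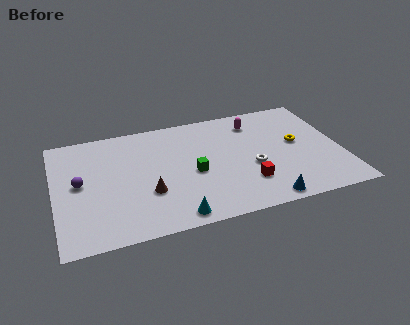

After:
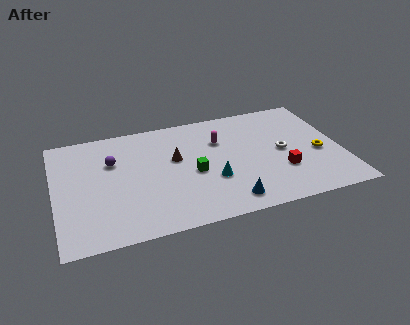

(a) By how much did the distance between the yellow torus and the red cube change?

-1.7

They were about 4.1 units apart before and 2.4 after — 1.7 units closer together.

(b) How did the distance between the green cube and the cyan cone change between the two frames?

-2.2

The distance was about 3.5 in the first image and 1.3 in the second, so they moved 2.2 units closer together.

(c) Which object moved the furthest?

the cyan cone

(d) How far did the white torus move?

2.0

The white torus was near (11.0, 3.9) before and (12.8, 4.8) after, so it travelled √(1.8² + 0.9²) ≈ 2.0 units.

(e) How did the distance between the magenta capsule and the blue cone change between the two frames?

-1.6

The distance was about 6.9 in the first image and 5.3 in the second, so they moved 1.6 units closer together.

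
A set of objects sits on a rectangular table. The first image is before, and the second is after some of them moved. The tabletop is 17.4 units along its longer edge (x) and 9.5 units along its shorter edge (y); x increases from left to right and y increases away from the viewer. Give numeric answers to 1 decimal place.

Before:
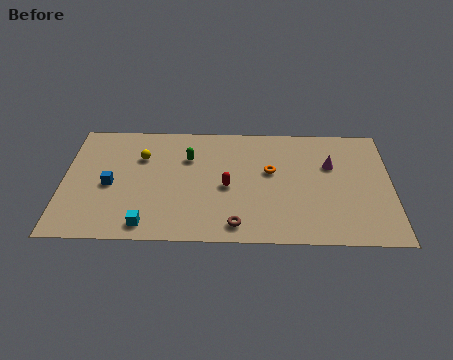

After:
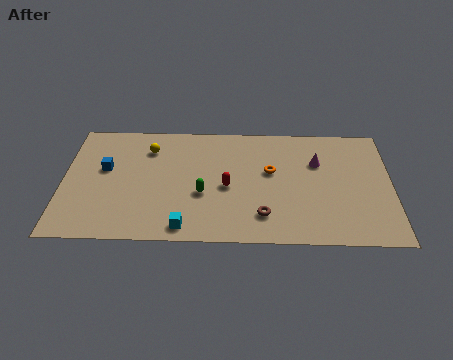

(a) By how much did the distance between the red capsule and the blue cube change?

+0.4

The distance was about 6.2 in the first image and 6.6 in the second, so they moved 0.4 units further apart.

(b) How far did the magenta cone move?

0.7

The magenta cone moved from about (14.2, 6.2) to (13.5, 6.4), a distance of √(0.7² + 0.2²) ≈ 0.7.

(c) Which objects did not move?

the red capsule and the orange torus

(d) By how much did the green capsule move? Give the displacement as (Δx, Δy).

(0.8, -2.9)

The green capsule started near (6.6, 6.6) and ended near (7.4, 3.7).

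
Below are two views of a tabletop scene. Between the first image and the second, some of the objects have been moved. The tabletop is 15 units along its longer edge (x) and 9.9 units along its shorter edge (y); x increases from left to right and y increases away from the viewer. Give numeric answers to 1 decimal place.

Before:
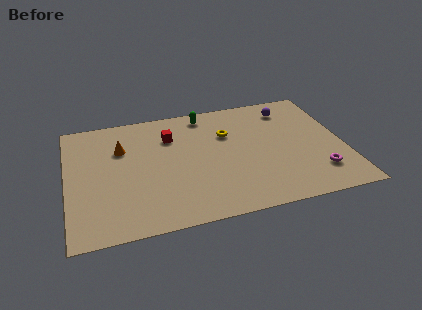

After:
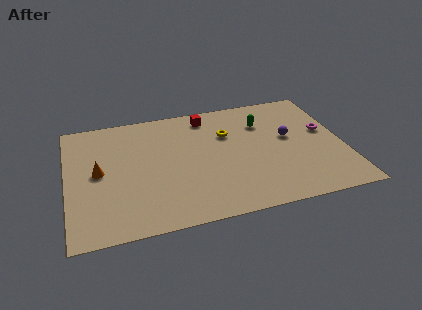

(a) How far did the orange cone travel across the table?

2.1

The orange cone was near (3.0, 6.8) before and (1.7, 5.1) after, so it travelled √(1.3² + 1.7²) ≈ 2.1 units.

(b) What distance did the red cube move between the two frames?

2.5

The red cube moved from about (5.7, 7.2) to (7.8, 8.5), a distance of √(2.1² + 1.3²) ≈ 2.5.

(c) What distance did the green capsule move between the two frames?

3.4

The green capsule moved from about (7.7, 8.7) to (10.8, 7.2), a distance of √(3.1² + 1.5²) ≈ 3.4.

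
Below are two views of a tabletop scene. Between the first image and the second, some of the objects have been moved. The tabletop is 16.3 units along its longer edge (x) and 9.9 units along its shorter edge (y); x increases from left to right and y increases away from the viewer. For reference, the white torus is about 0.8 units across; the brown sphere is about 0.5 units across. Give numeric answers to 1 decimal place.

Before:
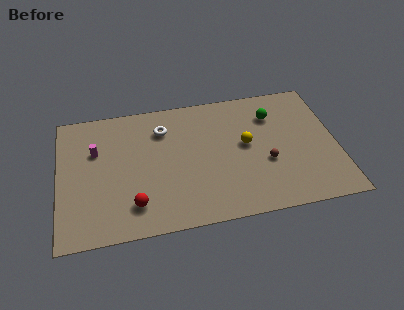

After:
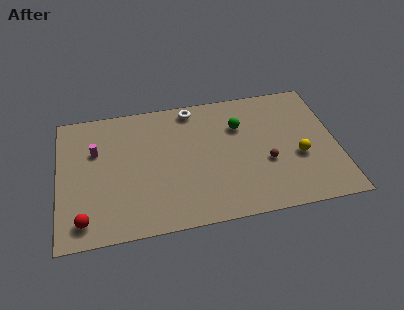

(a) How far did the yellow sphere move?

3.4

From (11.0, 5.4) to (14.0, 3.9), the yellow sphere covered √(3.0² + 1.5²) ≈ 3.4 units.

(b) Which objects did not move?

the magenta cylinder and the brown sphere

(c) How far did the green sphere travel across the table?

2.1

From (12.7, 7.4) to (10.7, 6.9), the green sphere covered √(2.0² + 0.5²) ≈ 2.1 units.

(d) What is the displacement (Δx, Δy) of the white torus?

(1.8, 1.3)

The white torus started near (6.2, 7.5) and ended near (8.0, 8.8).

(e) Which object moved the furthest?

the yellow sphere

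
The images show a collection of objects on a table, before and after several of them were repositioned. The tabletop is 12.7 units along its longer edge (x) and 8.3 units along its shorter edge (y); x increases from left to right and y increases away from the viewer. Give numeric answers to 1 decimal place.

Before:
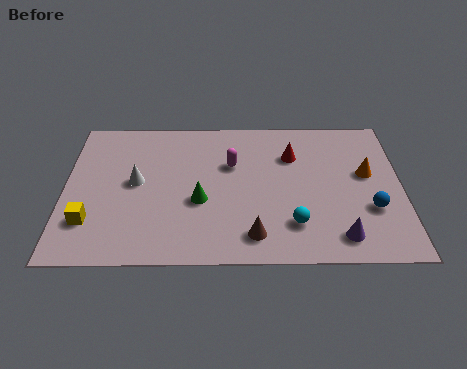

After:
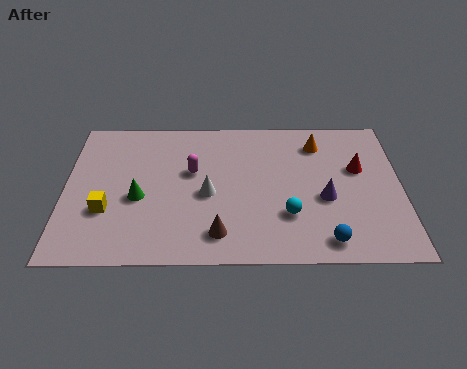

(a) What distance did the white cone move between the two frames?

2.8

From (2.7, 4.4) to (5.4, 3.7), the white cone covered √(2.7² + 0.7²) ≈ 2.8 units.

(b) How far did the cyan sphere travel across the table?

0.5

The cyan sphere was near (8.6, 2.0) before and (8.4, 2.5) after, so it travelled √(0.2² + 0.5²) ≈ 0.5 units.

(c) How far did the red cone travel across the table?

2.6

From (8.6, 5.9) to (11.1, 5.1), the red cone covered √(2.5² + 0.8²) ≈ 2.6 units.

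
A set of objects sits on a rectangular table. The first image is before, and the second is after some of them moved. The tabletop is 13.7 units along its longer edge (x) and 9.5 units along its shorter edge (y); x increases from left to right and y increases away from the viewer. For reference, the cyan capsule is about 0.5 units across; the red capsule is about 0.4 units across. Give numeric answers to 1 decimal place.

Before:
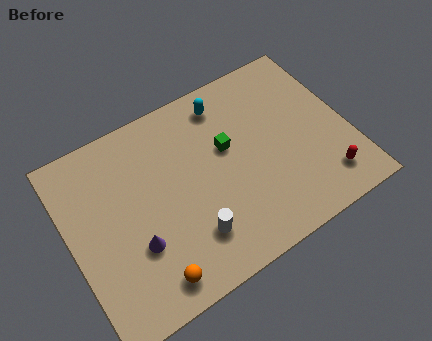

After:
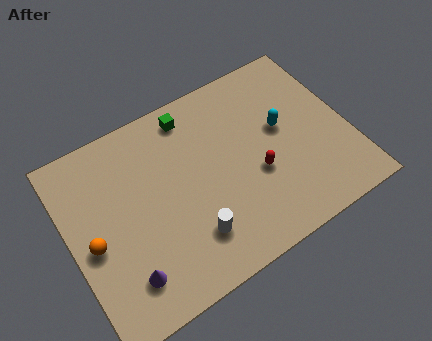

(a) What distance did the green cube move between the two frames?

2.9

The green cube moved from about (7.9, 5.7) to (6.5, 8.2), a distance of √(1.4² + 2.5²) ≈ 2.9.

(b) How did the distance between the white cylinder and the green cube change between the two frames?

+1.8

Before: roughly 4.2 units apart; after: 6.0. That's 1.8 units further apart.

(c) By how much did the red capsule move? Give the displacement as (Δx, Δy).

(-3.1, 1.9)

The red capsule started near (12.1, 1.8) and ended near (9.0, 3.7).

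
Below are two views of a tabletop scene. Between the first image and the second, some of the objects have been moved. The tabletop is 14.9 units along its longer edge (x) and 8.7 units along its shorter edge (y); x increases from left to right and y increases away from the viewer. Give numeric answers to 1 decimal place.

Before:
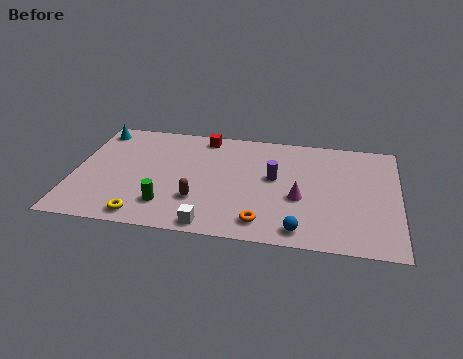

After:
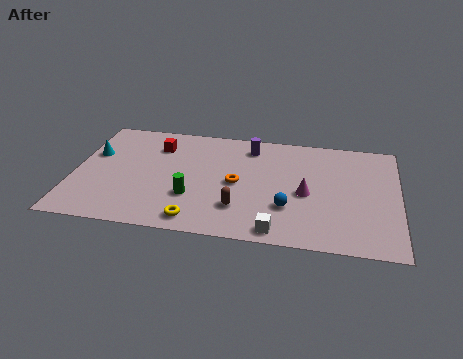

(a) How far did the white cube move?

3.0

The white cube moved from about (6.5, 0.8) to (9.5, 0.9), a distance of √(3.0² + 0.1²) ≈ 3.0.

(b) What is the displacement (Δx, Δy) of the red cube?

(-2.1, -1.1)

The red cube started near (5.8, 7.7) and ended near (3.7, 6.6).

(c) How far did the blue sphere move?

1.7

From (10.5, 1.1) to (9.9, 2.7), the blue sphere covered √(0.6² + 1.6²) ≈ 1.7 units.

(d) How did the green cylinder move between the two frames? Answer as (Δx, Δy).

(1.1, 0.8)

The green cylinder was at about (4.4, 2.0) and moved to about (5.5, 2.8).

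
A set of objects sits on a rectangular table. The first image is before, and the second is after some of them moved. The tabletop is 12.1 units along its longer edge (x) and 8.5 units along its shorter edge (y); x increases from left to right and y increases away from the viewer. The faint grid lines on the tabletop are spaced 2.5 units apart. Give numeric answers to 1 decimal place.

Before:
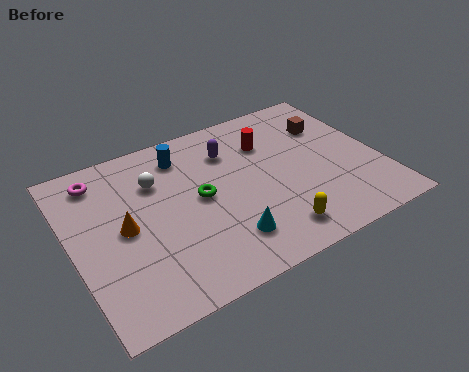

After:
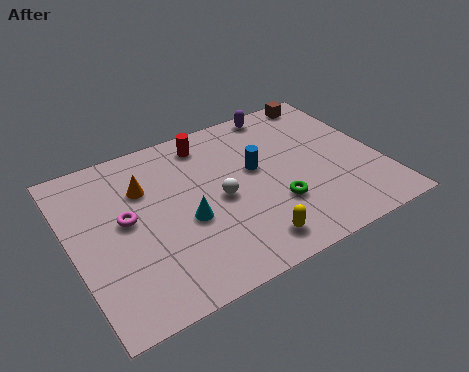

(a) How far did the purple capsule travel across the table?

2.7

The purple capsule was near (6.5, 6.3) before and (8.8, 7.7) after, so it travelled √(2.3² + 1.4²) ≈ 2.7 units.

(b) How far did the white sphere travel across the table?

3.0

From (3.5, 6.0) to (5.7, 4.0), the white sphere covered √(2.2² + 2.0²) ≈ 3.0 units.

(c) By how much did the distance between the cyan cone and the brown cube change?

+1.3

The distance was about 6.4 in the first image and 7.7 in the second, so they moved 1.3 units further apart.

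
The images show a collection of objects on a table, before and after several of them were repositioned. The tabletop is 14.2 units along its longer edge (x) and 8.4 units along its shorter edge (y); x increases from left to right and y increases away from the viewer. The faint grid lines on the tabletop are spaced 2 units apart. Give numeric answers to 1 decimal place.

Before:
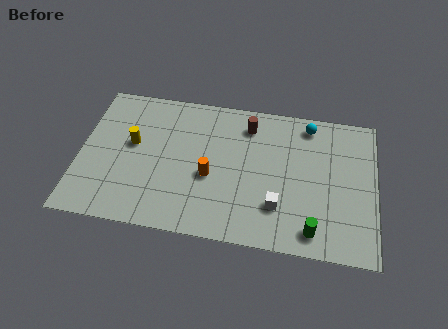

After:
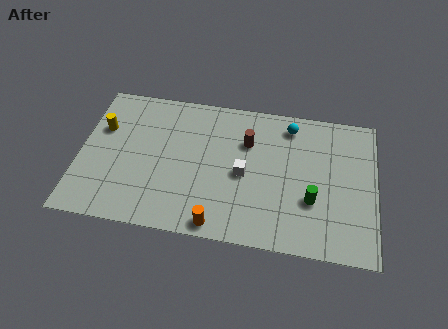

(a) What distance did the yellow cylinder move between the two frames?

1.7

The yellow cylinder was near (2.5, 4.8) before and (1.0, 5.5) after, so it travelled √(1.5² + 0.7²) ≈ 1.7 units.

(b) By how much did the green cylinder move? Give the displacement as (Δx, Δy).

(-0.1, 1.7)

The green cylinder was at about (11.3, 1.2) and moved to about (11.2, 2.9).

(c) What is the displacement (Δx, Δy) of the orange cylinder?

(0.5, -2.7)

The orange cylinder started near (6.3, 3.5) and ended near (6.8, 0.8).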